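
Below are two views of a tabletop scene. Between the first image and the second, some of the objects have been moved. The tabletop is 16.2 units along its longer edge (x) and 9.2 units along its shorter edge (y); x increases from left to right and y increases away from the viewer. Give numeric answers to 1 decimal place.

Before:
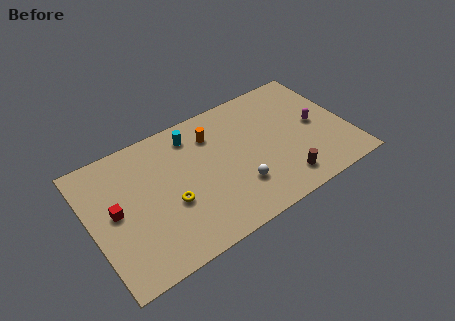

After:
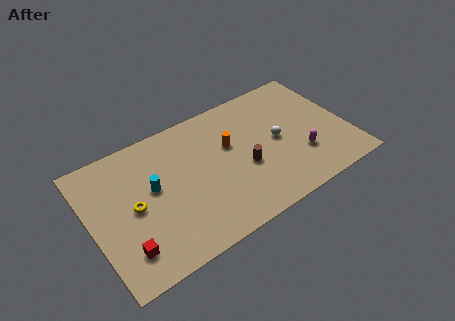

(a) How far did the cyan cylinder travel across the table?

3.8

The cyan cylinder moved from about (6.8, 7.6) to (3.9, 5.2), a distance of √(2.9² + 2.4²) ≈ 3.8.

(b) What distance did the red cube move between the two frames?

2.8

From (1.5, 4.8) to (1.7, 2.0), the red cube covered √(0.2² + 2.8²) ≈ 2.8 units.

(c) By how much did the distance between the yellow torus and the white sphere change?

+5.0

Before: roughly 4.2 units apart; after: 9.2. That's 5.0 units further apart.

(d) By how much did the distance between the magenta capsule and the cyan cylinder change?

+1.3

They were about 8.1 units apart before and 9.4 after — 1.3 units further apart.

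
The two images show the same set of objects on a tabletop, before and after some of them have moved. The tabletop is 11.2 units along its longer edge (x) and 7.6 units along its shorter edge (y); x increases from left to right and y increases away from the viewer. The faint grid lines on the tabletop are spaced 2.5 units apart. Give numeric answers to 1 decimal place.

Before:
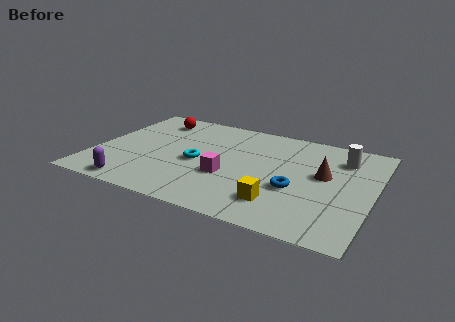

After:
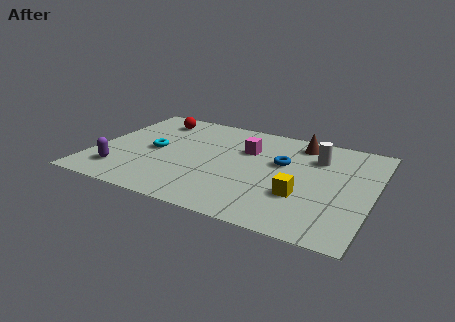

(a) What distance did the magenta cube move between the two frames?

2.4

From (5.5, 2.8) to (6.0, 5.1), the magenta cube covered √(0.5² + 2.3²) ≈ 2.4 units.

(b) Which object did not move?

the red sphere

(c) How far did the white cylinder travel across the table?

1.0

The white cylinder moved from about (9.8, 5.8) to (8.8, 5.5), a distance of √(1.0² + 0.3²) ≈ 1.0.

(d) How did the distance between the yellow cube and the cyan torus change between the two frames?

+2.3

The distance was about 3.9 in the first image and 6.2 in the second, so they moved 2.3 units further apart.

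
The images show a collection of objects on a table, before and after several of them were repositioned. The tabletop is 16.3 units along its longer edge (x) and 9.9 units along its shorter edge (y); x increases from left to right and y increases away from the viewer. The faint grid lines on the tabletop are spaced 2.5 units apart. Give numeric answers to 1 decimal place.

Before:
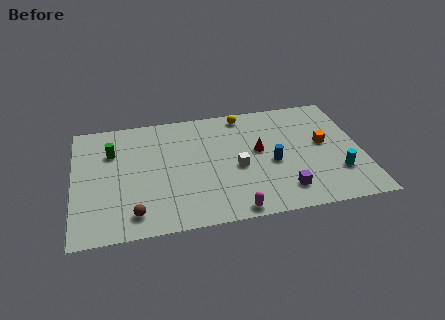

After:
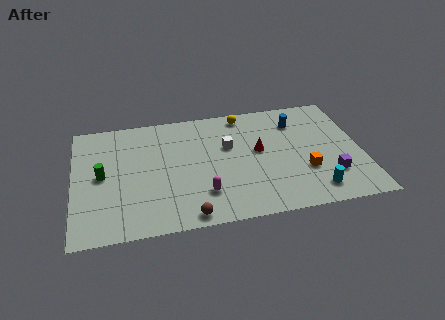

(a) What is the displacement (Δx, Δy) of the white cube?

(-0.4, 1.9)

From the two frames, the white cube sits at roughly (9.2, 4.3) before and (8.8, 6.2) after.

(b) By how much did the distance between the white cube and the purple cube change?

+3.1

Before: roughly 3.5 units apart; after: 6.6. That's 3.1 units further apart.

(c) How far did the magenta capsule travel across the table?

2.3

The magenta capsule was near (8.8, 0.8) before and (7.2, 2.5) after, so it travelled √(1.6² + 1.7²) ≈ 2.3 units.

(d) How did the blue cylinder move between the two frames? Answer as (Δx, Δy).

(1.6, 3.3)

The blue cylinder started near (11.2, 4.3) and ended near (12.8, 7.6).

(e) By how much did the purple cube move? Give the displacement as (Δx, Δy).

(2.7, 0.8)

From the two frames, the purple cube sits at roughly (11.7, 1.9) before and (14.4, 2.7) after.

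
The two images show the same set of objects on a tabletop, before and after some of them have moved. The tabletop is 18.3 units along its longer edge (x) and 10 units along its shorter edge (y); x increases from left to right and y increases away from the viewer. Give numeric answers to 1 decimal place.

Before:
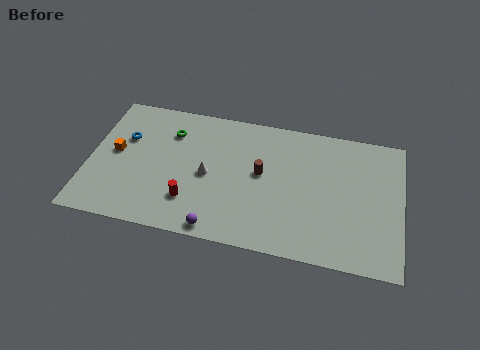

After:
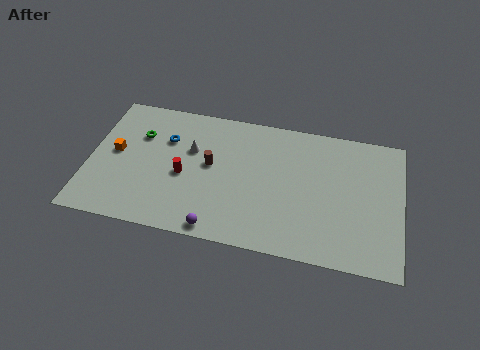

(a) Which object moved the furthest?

the brown cylinder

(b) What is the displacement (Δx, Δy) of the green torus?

(-1.8, -0.6)

The green torus was at about (4.6, 7.5) and moved to about (2.8, 6.9).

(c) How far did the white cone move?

2.0

The white cone moved from about (7.0, 4.7) to (5.9, 6.4), a distance of √(1.1² + 1.7²) ≈ 2.0.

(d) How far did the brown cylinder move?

3.0

The brown cylinder was near (10.1, 5.5) before and (7.1, 5.5) after, so it travelled √(3.0² + 0.0²) ≈ 3.0 units.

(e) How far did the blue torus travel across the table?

2.4

The blue torus moved from about (2.0, 6.5) to (4.4, 6.9), a distance of √(2.4² + 0.4²) ≈ 2.4.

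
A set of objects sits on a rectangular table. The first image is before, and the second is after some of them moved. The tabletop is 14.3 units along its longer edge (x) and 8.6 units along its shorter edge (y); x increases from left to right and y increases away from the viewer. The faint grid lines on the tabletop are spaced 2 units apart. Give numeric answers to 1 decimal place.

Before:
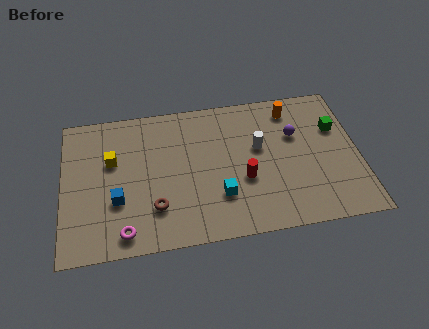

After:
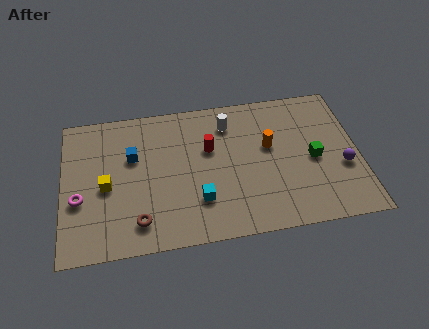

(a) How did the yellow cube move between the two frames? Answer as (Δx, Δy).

(-0.3, -1.5)

From the two frames, the yellow cube sits at roughly (2.4, 5.4) before and (2.1, 3.9) after.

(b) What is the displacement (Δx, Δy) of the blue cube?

(0.8, 2.5)

The blue cube started near (2.6, 3.0) and ended near (3.4, 5.5).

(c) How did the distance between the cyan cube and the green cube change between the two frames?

-0.8

They were about 6.6 units apart before and 5.8 after — 0.8 units closer together.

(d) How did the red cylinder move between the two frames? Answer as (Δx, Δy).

(-1.6, 2.1)

The red cylinder started near (8.7, 3.3) and ended near (7.1, 5.4).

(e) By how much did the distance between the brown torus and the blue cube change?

+2.0

They were about 1.9 units apart before and 3.9 after — 2.0 units further apart.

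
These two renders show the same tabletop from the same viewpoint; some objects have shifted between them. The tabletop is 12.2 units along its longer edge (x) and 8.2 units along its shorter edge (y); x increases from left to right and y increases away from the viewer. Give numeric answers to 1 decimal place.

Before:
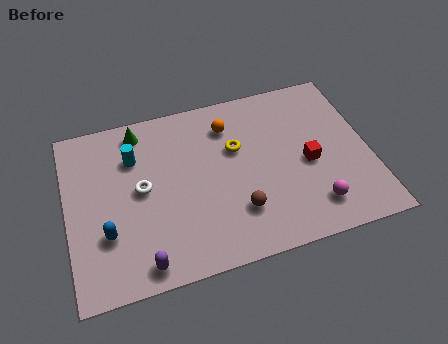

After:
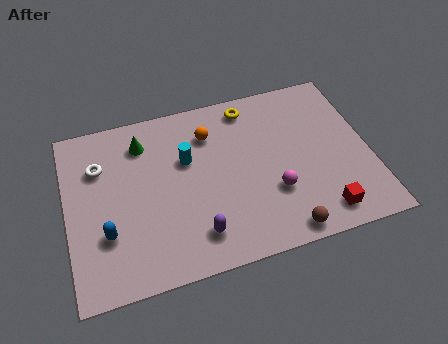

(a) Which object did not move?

the blue capsule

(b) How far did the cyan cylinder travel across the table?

2.2

From (2.8, 5.9) to (4.9, 5.2), the cyan cylinder covered √(2.1² + 0.7²) ≈ 2.2 units.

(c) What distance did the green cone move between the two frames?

0.6

The green cone was near (3.1, 7.1) before and (3.2, 6.5) after, so it travelled √(0.1² + 0.6²) ≈ 0.6 units.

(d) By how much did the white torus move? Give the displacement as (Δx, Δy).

(-1.6, 1.5)

The white torus was at about (3.0, 4.3) and moved to about (1.4, 5.8).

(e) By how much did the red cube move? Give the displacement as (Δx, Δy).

(0.3, -2.5)

The red cube was at about (9.7, 3.7) and moved to about (10.0, 1.2).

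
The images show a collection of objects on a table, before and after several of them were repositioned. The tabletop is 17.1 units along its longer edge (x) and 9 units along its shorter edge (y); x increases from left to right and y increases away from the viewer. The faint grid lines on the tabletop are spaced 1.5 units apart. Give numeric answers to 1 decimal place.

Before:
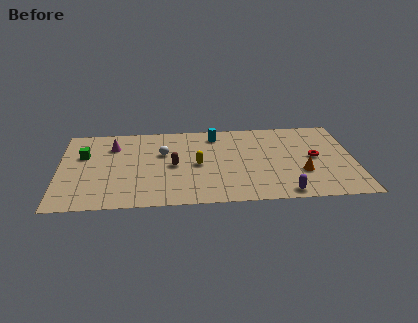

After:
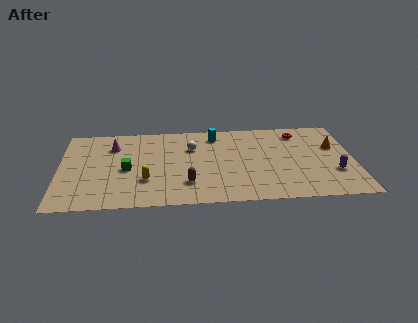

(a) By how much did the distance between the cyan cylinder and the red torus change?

-1.5

Before: roughly 6.4 units apart; after: 4.9. That's 1.5 units closer together.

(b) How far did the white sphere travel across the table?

1.8

The white sphere moved from about (6.0, 5.7) to (7.7, 6.2), a distance of √(1.7² + 0.5²) ≈ 1.8.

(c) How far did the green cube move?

3.0

The green cube moved from about (1.4, 5.8) to (3.9, 4.1), a distance of √(2.5² + 1.7²) ≈ 3.0.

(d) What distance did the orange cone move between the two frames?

3.4

From (14.0, 3.0) to (16.0, 5.7), the orange cone covered √(2.0² + 2.7²) ≈ 3.4 units.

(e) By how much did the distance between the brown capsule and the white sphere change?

+2.4

The distance was about 1.5 in the first image and 3.9 in the second, so they moved 2.4 units further apart.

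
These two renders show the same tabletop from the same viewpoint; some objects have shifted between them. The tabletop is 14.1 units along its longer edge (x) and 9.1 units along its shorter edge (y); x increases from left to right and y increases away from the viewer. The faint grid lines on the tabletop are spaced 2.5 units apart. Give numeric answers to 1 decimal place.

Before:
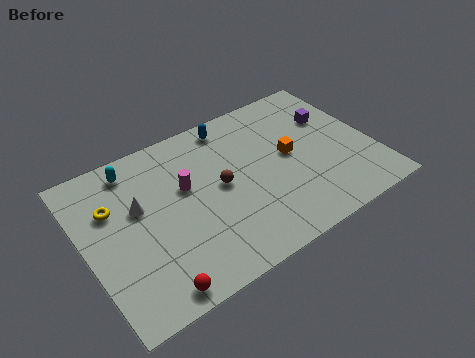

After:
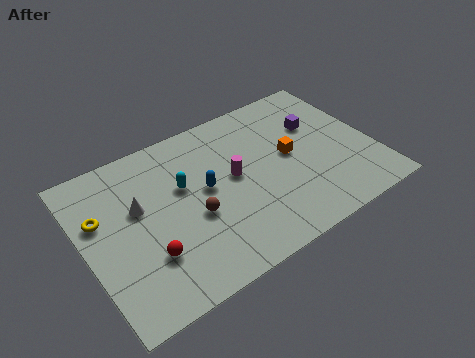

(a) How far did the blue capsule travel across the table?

3.6

The blue capsule moved from about (7.7, 8.0) to (5.9, 4.9), a distance of √(1.8² + 3.1²) ≈ 3.6.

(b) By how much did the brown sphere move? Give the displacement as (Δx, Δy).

(-1.5, -1.0)

From the two frames, the brown sphere sits at roughly (6.6, 4.7) before and (5.1, 3.7) after.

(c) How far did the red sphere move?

1.8

The red sphere moved from about (2.6, 0.9) to (2.7, 2.7), a distance of √(0.1² + 1.8²) ≈ 1.8.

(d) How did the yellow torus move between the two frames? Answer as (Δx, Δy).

(-0.6, -0.3)

From the two frames, the yellow torus sits at roughly (1.5, 6.1) before and (0.9, 5.8) after.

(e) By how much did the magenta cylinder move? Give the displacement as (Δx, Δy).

(2.3, -0.6)

From the two frames, the magenta cylinder sits at roughly (5.0, 5.5) before and (7.3, 4.9) after.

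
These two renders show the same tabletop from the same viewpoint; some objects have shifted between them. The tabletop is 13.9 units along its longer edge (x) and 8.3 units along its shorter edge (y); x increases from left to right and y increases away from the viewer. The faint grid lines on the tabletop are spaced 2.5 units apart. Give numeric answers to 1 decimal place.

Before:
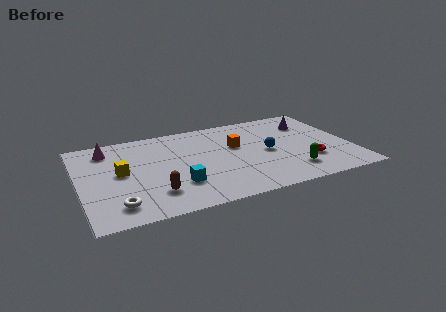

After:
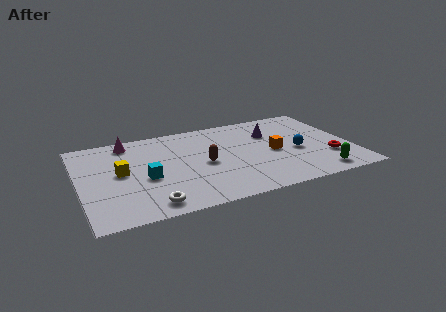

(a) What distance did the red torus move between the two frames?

1.0

From (11.6, 2.5) to (12.6, 2.5), the red torus covered √(1.0² + 0.0²) ≈ 1.0 units.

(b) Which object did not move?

the yellow cube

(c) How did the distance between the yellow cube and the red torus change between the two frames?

+1.0

The distance was about 9.7 in the first image and 10.7 in the second, so they moved 1.0 units further apart.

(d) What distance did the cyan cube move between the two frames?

1.9

The cyan cube was near (4.8, 2.4) before and (3.3, 3.5) after, so it travelled √(1.5² + 1.1²) ≈ 1.9 units.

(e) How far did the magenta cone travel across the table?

1.2

From (1.6, 6.8) to (2.7, 7.2), the magenta cone covered √(1.1² + 0.4²) ≈ 1.2 units.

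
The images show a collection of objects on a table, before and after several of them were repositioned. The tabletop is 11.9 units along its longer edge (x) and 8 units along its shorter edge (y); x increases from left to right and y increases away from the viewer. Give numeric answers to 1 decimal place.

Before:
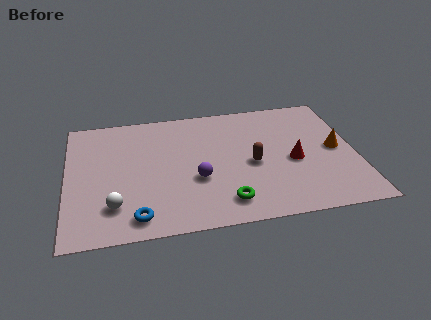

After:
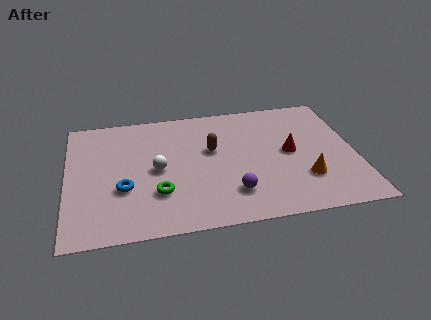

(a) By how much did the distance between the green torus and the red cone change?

+2.2

They were about 3.6 units apart before and 5.8 after — 2.2 units further apart.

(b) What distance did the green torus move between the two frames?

2.9

From (6.4, 1.4) to (3.7, 2.4), the green torus covered √(2.7² + 1.0²) ≈ 2.9 units.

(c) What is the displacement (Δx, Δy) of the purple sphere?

(1.4, -1.1)

The purple sphere was at about (5.3, 3.0) and moved to about (6.7, 1.9).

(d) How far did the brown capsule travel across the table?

2.0

The brown capsule was near (7.6, 3.6) before and (6.0, 4.8) after, so it travelled √(1.6² + 1.2²) ≈ 2.0 units.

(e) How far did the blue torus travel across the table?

1.9

The blue torus was near (2.8, 1.1) before and (2.3, 2.9) after, so it travelled √(0.5² + 1.8²) ≈ 1.9 units.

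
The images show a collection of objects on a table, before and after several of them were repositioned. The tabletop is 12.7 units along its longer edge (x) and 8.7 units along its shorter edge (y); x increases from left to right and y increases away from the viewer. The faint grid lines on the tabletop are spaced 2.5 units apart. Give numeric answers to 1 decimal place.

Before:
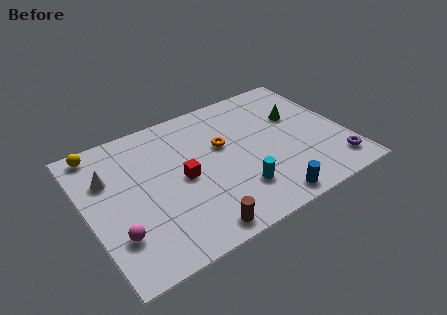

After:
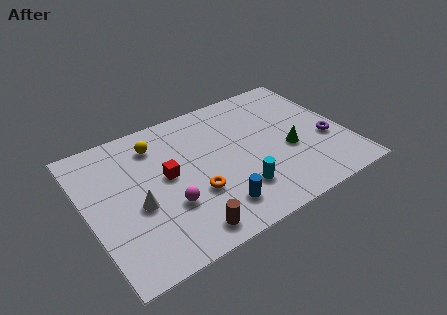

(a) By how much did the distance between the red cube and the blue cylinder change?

-1.3

Before: roughly 4.9 units apart; after: 3.6. That's 1.3 units closer together.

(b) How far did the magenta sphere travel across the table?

2.6

The magenta sphere moved from about (1.1, 2.4) to (3.7, 2.9), a distance of √(2.6² + 0.5²) ≈ 2.6.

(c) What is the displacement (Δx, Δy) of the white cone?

(1.1, -2.3)

The white cone was at about (1.2, 5.9) and moved to about (2.3, 3.6).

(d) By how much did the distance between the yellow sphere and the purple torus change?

-3.7

They were about 12.5 units apart before and 8.8 after — 3.7 units closer together.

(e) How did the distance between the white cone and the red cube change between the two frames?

-1.9

The distance was about 3.8 in the first image and 1.9 in the second, so they moved 1.9 units closer together.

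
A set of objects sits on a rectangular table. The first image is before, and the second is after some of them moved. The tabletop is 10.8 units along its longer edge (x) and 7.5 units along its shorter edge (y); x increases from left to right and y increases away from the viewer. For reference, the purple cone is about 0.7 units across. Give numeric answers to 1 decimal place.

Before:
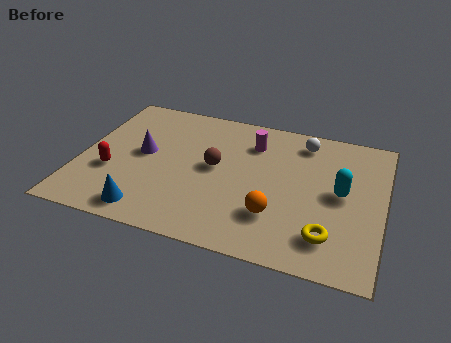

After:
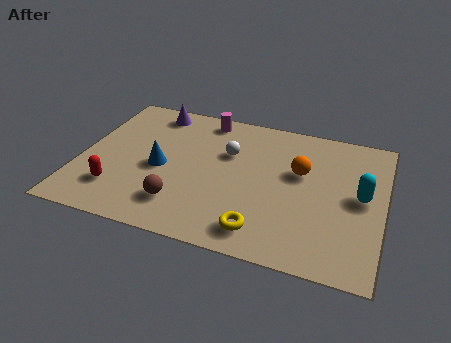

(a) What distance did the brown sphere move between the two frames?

2.5

From (4.8, 4.0) to (3.8, 1.7), the brown sphere covered √(1.0² + 2.3²) ≈ 2.5 units.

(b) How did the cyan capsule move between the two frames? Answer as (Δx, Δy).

(0.7, 0.0)

The cyan capsule started near (9.3, 3.9) and ended near (10.0, 3.9).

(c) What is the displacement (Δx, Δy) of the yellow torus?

(-2.3, -0.4)

From the two frames, the yellow torus sits at roughly (9.0, 1.6) before and (6.7, 1.2) after.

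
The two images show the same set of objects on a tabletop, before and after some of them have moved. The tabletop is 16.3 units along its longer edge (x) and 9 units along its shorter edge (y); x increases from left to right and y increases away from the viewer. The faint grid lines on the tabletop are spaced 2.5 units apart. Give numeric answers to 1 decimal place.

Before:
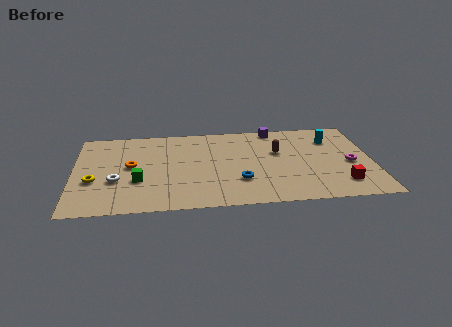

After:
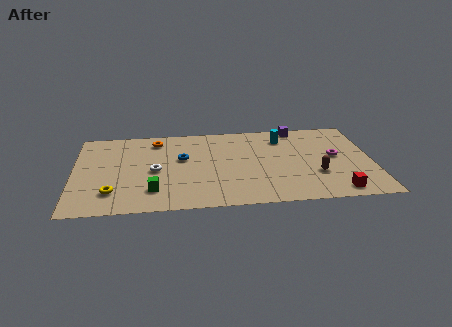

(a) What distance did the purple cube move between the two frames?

1.3

The purple cube was near (11.1, 8.2) before and (12.4, 8.2) after, so it travelled √(1.3² + 0.0²) ≈ 1.3 units.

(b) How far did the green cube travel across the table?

1.4

From (3.5, 3.2) to (4.3, 2.1), the green cube covered √(0.8² + 1.1²) ≈ 1.4 units.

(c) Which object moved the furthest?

the blue torus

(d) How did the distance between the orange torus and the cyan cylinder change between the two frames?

-4.3

The distance was about 11.3 in the first image and 7.0 in the second, so they moved 4.3 units closer together.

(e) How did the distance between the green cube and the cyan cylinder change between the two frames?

-2.5

The distance was about 11.3 in the first image and 8.8 in the second, so they moved 2.5 units closer together.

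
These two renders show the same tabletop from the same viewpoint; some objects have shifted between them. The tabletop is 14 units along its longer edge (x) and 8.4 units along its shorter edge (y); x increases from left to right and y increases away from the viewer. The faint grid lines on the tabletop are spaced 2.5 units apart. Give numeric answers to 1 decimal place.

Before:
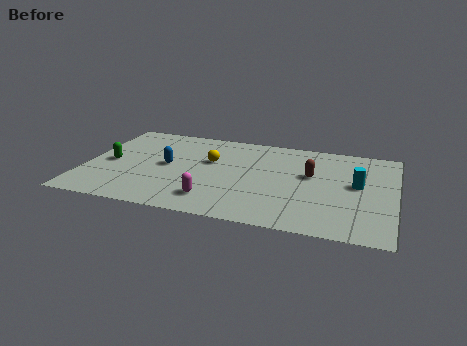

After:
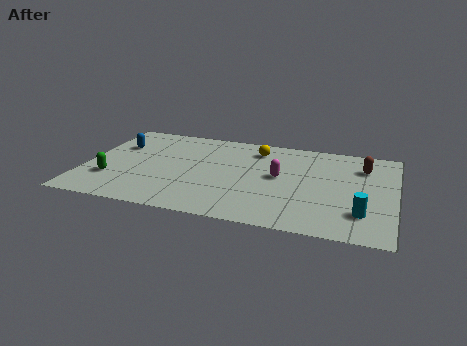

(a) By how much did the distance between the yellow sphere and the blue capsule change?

+4.3

The distance was about 2.1 in the first image and 6.4 in the second, so they moved 4.3 units further apart.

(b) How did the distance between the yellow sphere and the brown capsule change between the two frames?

+0.3

The distance was about 4.6 in the first image and 4.9 in the second, so they moved 0.3 units further apart.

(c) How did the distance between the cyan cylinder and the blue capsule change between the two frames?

+3.3

They were about 8.6 units apart before and 11.9 after — 3.3 units further apart.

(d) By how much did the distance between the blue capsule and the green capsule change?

+0.6

The distance was about 2.6 in the first image and 3.2 in the second, so they moved 0.6 units further apart.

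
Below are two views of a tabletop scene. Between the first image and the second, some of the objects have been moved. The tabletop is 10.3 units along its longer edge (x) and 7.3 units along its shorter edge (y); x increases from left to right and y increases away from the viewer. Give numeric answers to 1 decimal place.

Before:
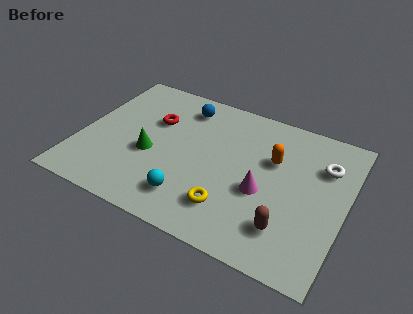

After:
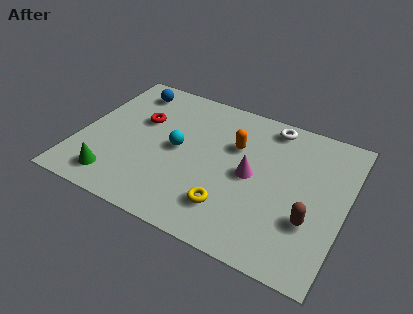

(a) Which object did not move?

the yellow torus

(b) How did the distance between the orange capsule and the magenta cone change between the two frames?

-0.3

They were about 1.7 units apart before and 1.4 after — 0.3 units closer together.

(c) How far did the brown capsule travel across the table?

1.1

From (8.3, 1.7) to (9.1, 2.4), the brown capsule covered √(0.8² + 0.7²) ≈ 1.1 units.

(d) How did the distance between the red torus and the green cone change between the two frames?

+1.6

The distance was about 1.8 in the first image and 3.4 in the second, so they moved 1.6 units further apart.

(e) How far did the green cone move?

2.1

The green cone moved from about (2.8, 3.0) to (1.7, 1.2), a distance of √(1.1² + 1.8²) ≈ 2.1.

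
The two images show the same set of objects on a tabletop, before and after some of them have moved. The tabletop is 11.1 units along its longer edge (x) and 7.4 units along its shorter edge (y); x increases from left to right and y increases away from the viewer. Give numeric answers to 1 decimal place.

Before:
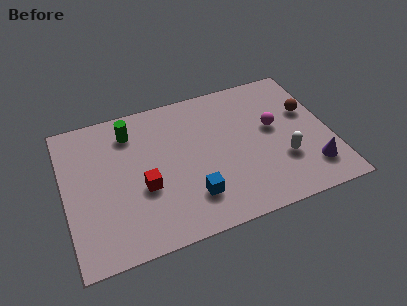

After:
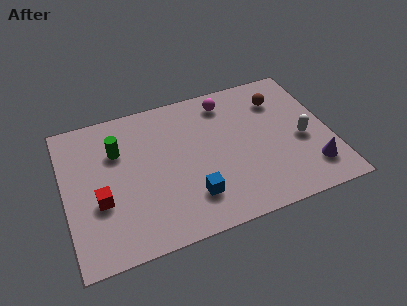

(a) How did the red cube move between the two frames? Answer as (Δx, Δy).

(-1.8, -0.1)

The red cube started near (3.2, 2.9) and ended near (1.4, 2.8).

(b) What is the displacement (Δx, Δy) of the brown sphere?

(-1.1, 1.0)

From the two frames, the brown sphere sits at roughly (10.3, 4.6) before and (9.2, 5.6) after.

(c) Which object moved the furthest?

the magenta sphere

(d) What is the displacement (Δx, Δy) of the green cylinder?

(-0.6, -0.8)

The green cylinder was at about (2.9, 5.9) and moved to about (2.3, 5.1).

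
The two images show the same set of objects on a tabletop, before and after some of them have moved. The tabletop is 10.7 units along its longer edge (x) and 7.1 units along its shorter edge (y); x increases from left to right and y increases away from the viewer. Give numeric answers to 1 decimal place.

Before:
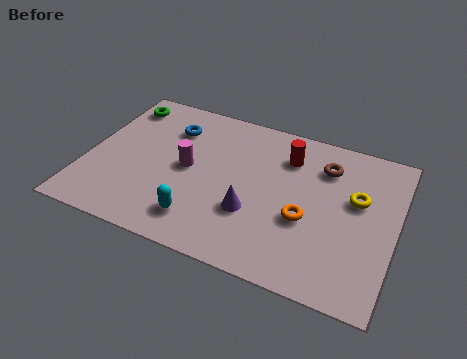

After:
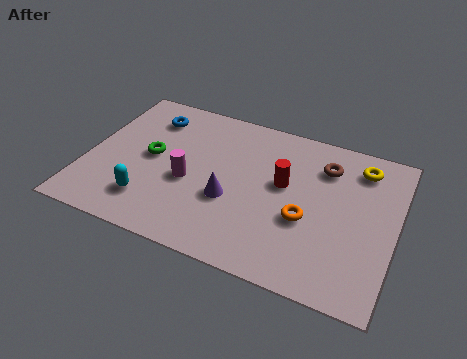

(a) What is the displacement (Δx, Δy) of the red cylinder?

(0.0, -1.3)

The red cylinder was at about (6.8, 5.4) and moved to about (6.8, 4.1).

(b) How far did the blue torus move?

0.9

From (2.7, 5.3) to (1.9, 5.6), the blue torus covered √(0.8² + 0.3²) ≈ 0.9 units.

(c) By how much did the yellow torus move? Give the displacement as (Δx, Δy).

(0.0, 1.5)

From the two frames, the yellow torus sits at roughly (9.3, 4.3) before and (9.3, 5.8) after.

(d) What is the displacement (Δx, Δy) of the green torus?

(1.4, -2.2)

The green torus was at about (0.8, 5.9) and moved to about (2.2, 3.7).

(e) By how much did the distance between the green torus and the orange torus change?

-2.0

They were about 7.6 units apart before and 5.6 after — 2.0 units closer together.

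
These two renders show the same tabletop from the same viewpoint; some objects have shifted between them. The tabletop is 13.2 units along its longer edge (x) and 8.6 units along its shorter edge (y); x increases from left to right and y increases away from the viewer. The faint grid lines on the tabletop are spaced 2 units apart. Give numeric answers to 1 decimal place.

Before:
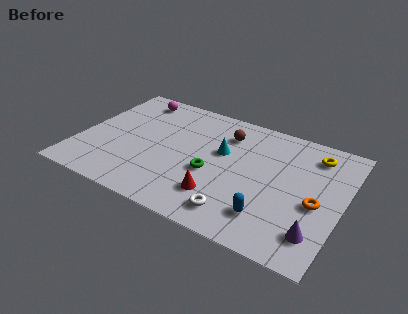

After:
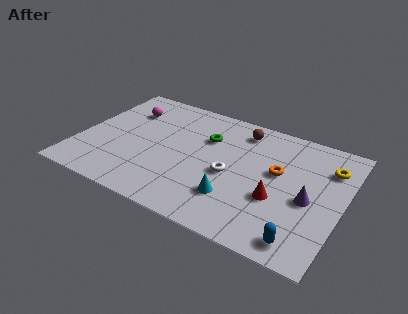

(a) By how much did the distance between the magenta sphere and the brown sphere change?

+0.9

They were about 5.0 units apart before and 5.9 after — 0.9 units further apart.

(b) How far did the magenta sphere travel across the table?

1.1

From (2.2, 7.4) to (2.0, 6.3), the magenta sphere covered √(0.2² + 1.1²) ≈ 1.1 units.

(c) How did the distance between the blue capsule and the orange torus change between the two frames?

+1.5

Before: roughly 2.8 units apart; after: 4.3. That's 1.5 units further apart.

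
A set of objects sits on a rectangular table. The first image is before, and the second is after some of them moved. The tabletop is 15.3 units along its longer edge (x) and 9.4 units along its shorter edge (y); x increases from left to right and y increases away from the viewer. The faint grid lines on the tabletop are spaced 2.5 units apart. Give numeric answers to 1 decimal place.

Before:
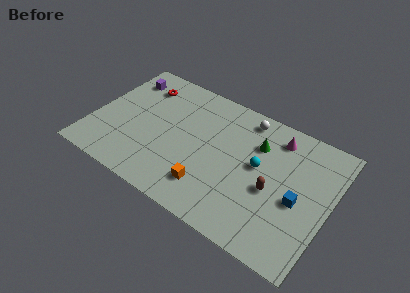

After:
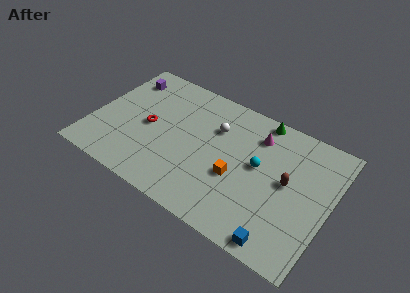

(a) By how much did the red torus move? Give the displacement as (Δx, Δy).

(1.0, -2.9)

The red torus started near (2.6, 7.4) and ended near (3.6, 4.5).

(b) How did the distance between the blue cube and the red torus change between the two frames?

-1.4

The distance was about 11.3 in the first image and 9.9 in the second, so they moved 1.4 units closer together.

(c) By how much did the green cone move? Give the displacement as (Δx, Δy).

(-0.1, 1.9)

From the two frames, the green cone sits at roughly (10.4, 6.7) before and (10.3, 8.6) after.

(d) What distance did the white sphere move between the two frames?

2.4

The white sphere moved from about (9.4, 8.2) to (7.7, 6.5), a distance of √(1.7² + 1.7²) ≈ 2.4.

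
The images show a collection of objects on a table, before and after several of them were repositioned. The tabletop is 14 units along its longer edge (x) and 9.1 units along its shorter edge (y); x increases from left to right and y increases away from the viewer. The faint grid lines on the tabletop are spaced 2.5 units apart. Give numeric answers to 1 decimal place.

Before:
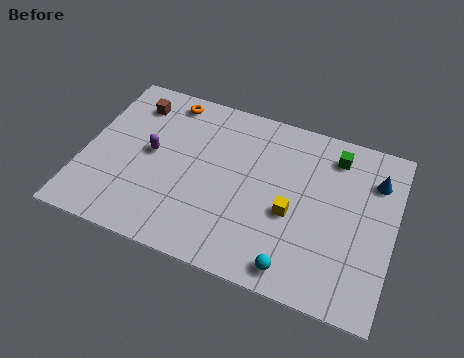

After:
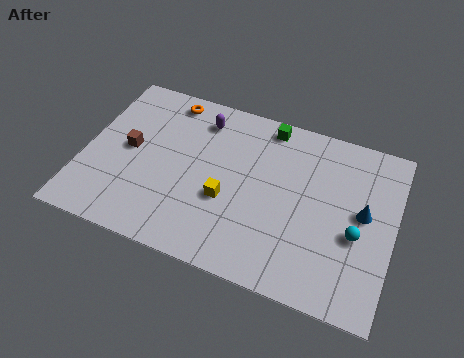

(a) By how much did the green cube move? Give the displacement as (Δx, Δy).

(-3.1, 0.6)

The green cube was at about (11.1, 7.5) and moved to about (8.0, 8.1).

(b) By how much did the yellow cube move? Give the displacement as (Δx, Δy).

(-2.9, -0.3)

The yellow cube started near (9.5, 3.8) and ended near (6.6, 3.5).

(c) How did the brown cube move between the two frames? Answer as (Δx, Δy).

(0.1, -2.6)

The brown cube was at about (1.9, 7.3) and moved to about (2.0, 4.7).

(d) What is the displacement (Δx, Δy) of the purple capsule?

(2.0, 2.6)

The purple capsule started near (3.0, 4.8) and ended near (5.0, 7.4).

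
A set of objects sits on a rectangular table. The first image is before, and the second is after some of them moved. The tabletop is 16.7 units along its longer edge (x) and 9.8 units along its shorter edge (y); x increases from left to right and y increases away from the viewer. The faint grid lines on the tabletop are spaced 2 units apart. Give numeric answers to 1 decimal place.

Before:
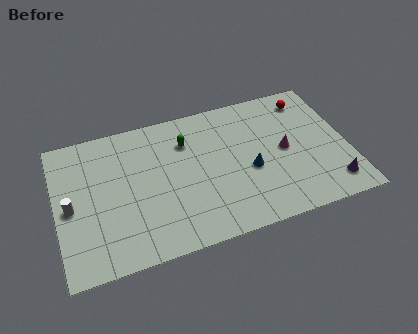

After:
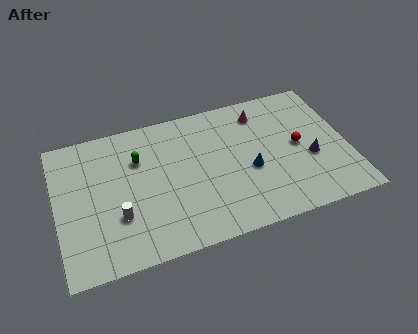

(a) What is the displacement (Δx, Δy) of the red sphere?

(-0.9, -3.2)

The red sphere started near (14.8, 8.2) and ended near (13.9, 5.0).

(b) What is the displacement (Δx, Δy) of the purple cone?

(-1.0, 2.2)

The purple cone was at about (15.5, 1.7) and moved to about (14.5, 3.9).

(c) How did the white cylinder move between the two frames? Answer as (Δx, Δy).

(2.6, -1.4)

The white cylinder was at about (0.8, 4.6) and moved to about (3.4, 3.2).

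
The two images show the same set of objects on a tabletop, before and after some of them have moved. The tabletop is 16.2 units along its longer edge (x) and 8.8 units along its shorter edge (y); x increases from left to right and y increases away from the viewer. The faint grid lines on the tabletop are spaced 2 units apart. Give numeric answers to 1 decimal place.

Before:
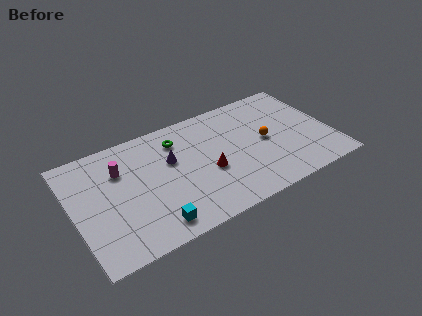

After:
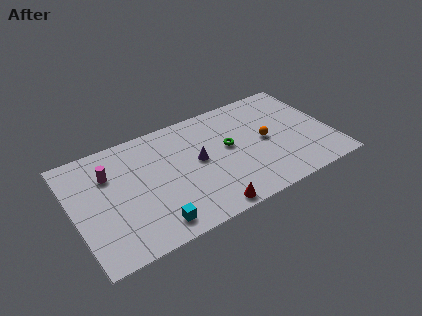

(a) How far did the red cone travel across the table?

2.8

The red cone moved from about (8.3, 3.6) to (7.8, 0.8), a distance of √(0.5² + 2.8²) ≈ 2.8.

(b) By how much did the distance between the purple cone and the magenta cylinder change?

+2.4

Before: roughly 3.2 units apart; after: 5.6. That's 2.4 units further apart.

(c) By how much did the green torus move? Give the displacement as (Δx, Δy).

(3.0, -2.0)

The green torus was at about (6.8, 6.9) and moved to about (9.8, 4.9).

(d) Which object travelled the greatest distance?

the green torus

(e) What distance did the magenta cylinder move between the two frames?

0.7

The magenta cylinder was near (3.1, 6.2) before and (2.4, 6.2) after, so it travelled √(0.7² + 0.0²) ≈ 0.7 units.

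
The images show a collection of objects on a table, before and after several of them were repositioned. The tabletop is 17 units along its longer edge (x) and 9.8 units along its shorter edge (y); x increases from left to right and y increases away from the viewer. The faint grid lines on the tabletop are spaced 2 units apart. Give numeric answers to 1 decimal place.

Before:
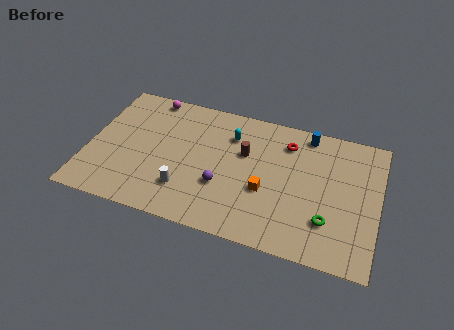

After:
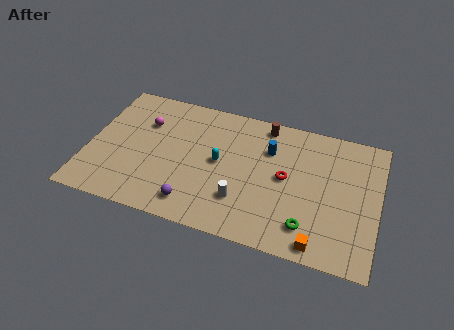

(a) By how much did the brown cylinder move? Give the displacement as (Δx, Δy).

(1.0, 2.5)

From the two frames, the brown cylinder sits at roughly (9.1, 6.2) before and (10.1, 8.7) after.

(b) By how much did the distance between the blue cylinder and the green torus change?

-0.7

Before: roughly 6.2 units apart; after: 5.5. That's 0.7 units closer together.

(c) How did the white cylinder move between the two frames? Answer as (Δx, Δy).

(3.3, 0.2)

From the two frames, the white cylinder sits at roughly (5.9, 2.5) before and (9.2, 2.7) after.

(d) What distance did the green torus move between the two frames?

1.3

The green torus was near (14.2, 2.7) before and (13.1, 2.0) after, so it travelled √(1.1² + 0.7²) ≈ 1.3 units.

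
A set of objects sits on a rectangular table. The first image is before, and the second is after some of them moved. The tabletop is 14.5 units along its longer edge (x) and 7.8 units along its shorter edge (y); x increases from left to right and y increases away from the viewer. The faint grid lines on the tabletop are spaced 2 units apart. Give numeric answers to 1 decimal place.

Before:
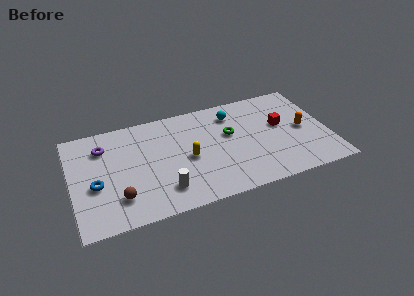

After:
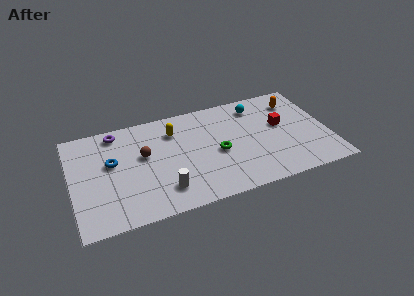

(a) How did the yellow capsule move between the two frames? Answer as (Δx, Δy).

(-0.6, 2.3)

The yellow capsule was at about (6.5, 3.6) and moved to about (5.9, 5.9).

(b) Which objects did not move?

the red cube and the white cylinder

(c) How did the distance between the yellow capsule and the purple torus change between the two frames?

-1.8

Before: roughly 5.1 units apart; after: 3.3. That's 1.8 units closer together.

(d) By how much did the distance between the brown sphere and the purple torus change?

-1.4

The distance was about 4.0 in the first image and 2.6 in the second, so they moved 1.4 units closer together.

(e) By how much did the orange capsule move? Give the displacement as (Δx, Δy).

(-0.2, 2.3)

From the two frames, the orange capsule sits at roughly (13.1, 3.8) before and (12.9, 6.1) after.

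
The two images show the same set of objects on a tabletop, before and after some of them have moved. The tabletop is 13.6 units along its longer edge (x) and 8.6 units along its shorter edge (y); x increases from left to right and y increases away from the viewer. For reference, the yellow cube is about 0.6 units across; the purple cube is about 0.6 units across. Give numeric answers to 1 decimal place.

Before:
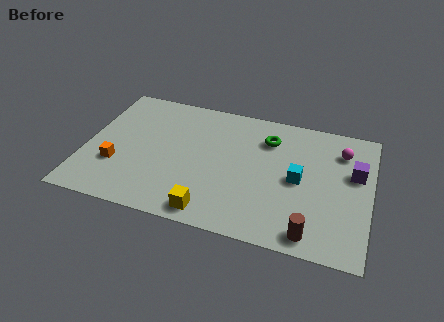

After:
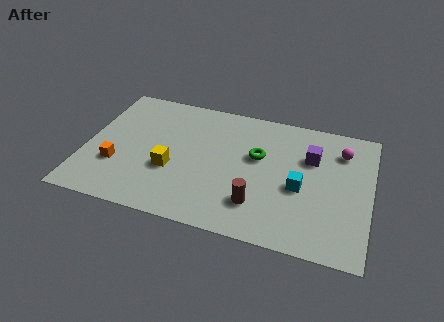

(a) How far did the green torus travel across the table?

1.4

The green torus moved from about (8.6, 6.5) to (8.2, 5.2), a distance of √(0.4² + 1.3²) ≈ 1.4.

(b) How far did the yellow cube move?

3.0

The yellow cube was near (6.3, 1.0) before and (4.2, 3.2) after, so it travelled √(2.1² + 2.2²) ≈ 3.0 units.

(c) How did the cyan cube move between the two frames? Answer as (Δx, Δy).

(0.1, -0.5)

The cyan cube started near (10.2, 4.2) and ended near (10.3, 3.7).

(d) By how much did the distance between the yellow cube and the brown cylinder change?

-0.4

Before: roughly 4.7 units apart; after: 4.3. That's 0.4 units closer together.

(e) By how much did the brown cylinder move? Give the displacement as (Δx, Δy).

(-2.6, 1.1)

From the two frames, the brown cylinder sits at roughly (11.0, 1.0) before and (8.4, 2.1) after.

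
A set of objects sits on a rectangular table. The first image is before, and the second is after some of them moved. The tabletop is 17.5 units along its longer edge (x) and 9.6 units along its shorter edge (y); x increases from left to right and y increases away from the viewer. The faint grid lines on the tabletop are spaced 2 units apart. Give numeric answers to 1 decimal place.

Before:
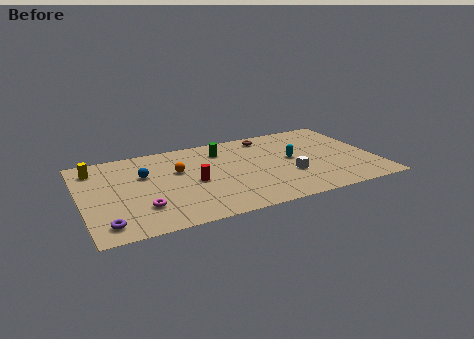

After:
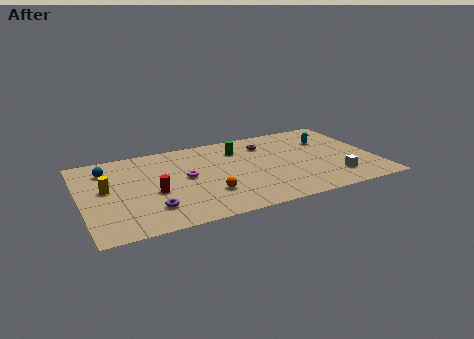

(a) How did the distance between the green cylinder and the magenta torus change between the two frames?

-3.1

Before: roughly 7.1 units apart; after: 4.0. That's 3.1 units closer together.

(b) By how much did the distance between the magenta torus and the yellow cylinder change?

-1.0

The distance was about 5.7 in the first image and 4.7 in the second, so they moved 1.0 units closer together.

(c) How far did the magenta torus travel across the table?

3.8

The magenta torus moved from about (3.4, 2.6) to (6.2, 5.1), a distance of √(2.8² + 2.5²) ≈ 3.8.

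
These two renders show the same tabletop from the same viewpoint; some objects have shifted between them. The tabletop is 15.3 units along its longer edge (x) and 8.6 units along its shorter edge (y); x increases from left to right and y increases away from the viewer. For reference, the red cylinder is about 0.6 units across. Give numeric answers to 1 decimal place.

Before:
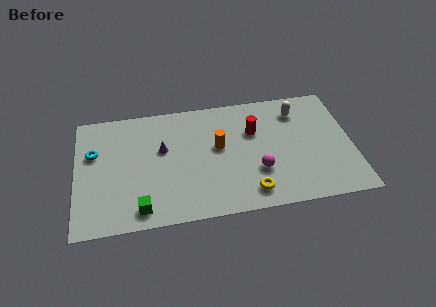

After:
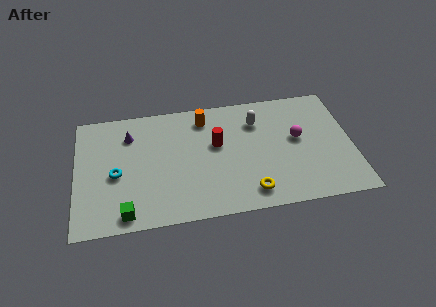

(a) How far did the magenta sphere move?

3.0

The magenta sphere moved from about (10.0, 2.8) to (12.3, 4.8), a distance of √(2.3² + 2.0²) ≈ 3.0.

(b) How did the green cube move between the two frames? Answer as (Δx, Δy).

(-0.8, -0.2)

The green cube was at about (3.5, 1.2) and moved to about (2.7, 1.0).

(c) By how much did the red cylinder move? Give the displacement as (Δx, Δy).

(-2.1, -0.6)

From the two frames, the red cylinder sits at roughly (9.9, 5.7) before and (7.8, 5.1) after.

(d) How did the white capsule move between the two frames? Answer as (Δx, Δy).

(-2.3, -0.4)

From the two frames, the white capsule sits at roughly (12.4, 6.8) before and (10.1, 6.4) after.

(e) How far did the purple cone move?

2.2

From (4.8, 5.2) to (3.0, 6.5), the purple cone covered √(1.8² + 1.3²) ≈ 2.2 units.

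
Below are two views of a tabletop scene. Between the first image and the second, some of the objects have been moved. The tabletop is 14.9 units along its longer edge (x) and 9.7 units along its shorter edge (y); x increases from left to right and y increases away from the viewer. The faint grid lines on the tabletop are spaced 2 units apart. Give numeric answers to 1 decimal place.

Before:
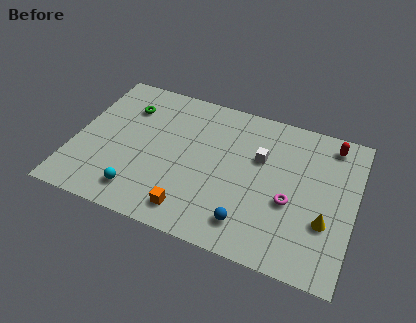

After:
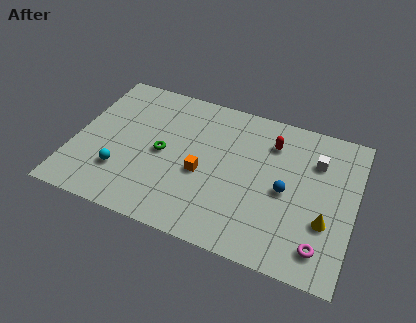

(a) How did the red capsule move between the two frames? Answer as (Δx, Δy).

(-3.1, -1.0)

The red capsule was at about (13.4, 8.4) and moved to about (10.3, 7.4).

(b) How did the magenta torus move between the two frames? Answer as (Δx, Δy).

(1.8, -2.2)

The magenta torus was at about (11.6, 3.9) and moved to about (13.4, 1.7).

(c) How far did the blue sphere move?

3.2

From (9.6, 1.8) to (11.3, 4.5), the blue sphere covered √(1.7² + 2.7²) ≈ 3.2 units.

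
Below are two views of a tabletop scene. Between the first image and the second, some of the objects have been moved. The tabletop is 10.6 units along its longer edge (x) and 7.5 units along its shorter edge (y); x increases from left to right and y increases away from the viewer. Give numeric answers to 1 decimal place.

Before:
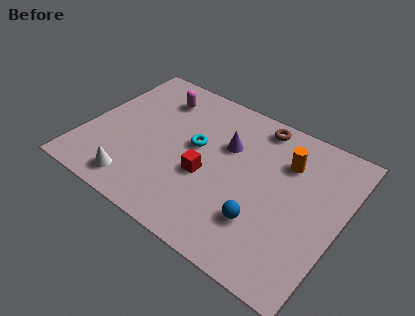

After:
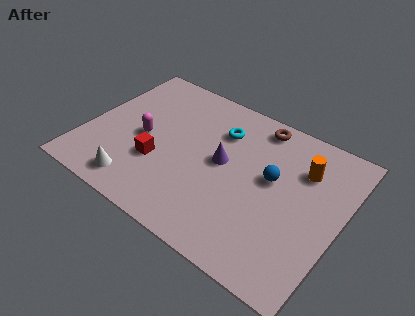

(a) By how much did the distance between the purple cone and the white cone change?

-0.7

They were about 4.9 units apart before and 4.2 after — 0.7 units closer together.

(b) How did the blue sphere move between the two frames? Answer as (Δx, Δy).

(0.0, 2.2)

The blue sphere started near (7.7, 2.1) and ended near (7.7, 4.3).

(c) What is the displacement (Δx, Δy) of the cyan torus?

(0.8, 1.3)

From the two frames, the cyan torus sits at roughly (4.5, 4.2) before and (5.3, 5.5) after.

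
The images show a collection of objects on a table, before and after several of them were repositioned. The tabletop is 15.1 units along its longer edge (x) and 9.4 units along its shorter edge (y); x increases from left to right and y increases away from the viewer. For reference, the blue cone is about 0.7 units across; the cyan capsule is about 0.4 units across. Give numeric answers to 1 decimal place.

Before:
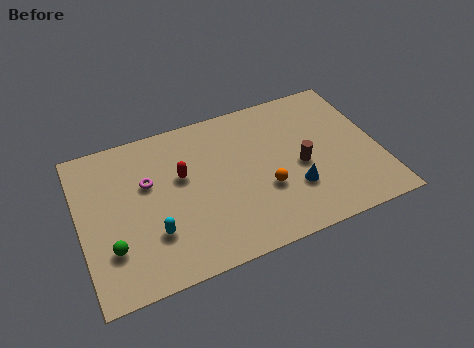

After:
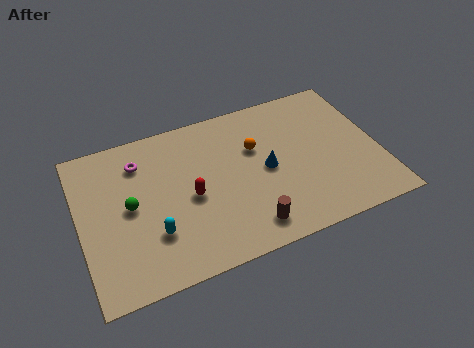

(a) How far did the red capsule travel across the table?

1.4

The red capsule was near (5.2, 5.7) before and (5.5, 4.3) after, so it travelled √(0.3² + 1.4²) ≈ 1.4 units.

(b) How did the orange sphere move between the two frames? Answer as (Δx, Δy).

(-0.2, 2.7)

From the two frames, the orange sphere sits at roughly (9.2, 3.4) before and (9.0, 6.1) after.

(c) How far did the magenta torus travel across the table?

1.4

The magenta torus moved from about (3.5, 5.9) to (3.2, 7.3), a distance of √(0.3² + 1.4²) ≈ 1.4.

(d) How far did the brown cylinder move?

4.0

From (11.1, 4.2) to (8.1, 1.5), the brown cylinder covered √(3.0² + 2.7²) ≈ 4.0 units.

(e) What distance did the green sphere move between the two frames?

2.4

From (1.4, 2.7) to (2.5, 4.8), the green sphere covered √(1.1² + 2.1²) ≈ 2.4 units.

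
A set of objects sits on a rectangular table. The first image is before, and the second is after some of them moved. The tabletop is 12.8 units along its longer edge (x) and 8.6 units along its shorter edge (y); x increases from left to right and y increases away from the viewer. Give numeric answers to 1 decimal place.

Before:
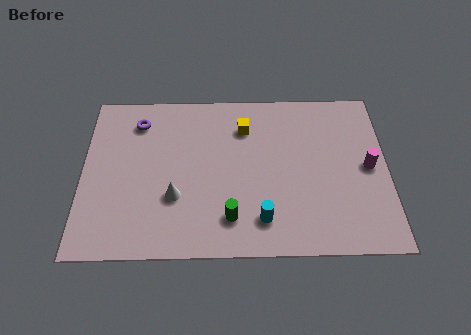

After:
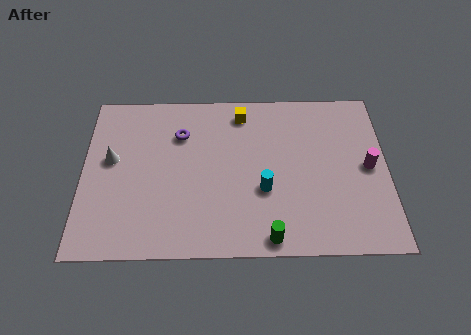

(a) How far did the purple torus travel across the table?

1.9

The purple torus moved from about (2.3, 6.9) to (4.1, 6.2), a distance of √(1.8² + 0.7²) ≈ 1.9.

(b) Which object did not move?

the magenta cylinder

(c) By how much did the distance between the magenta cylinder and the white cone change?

+2.6

The distance was about 8.2 in the first image and 10.8 in the second, so they moved 2.6 units further apart.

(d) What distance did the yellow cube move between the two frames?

0.8

The yellow cube moved from about (6.8, 6.5) to (6.7, 7.3), a distance of √(0.1² + 0.8²) ≈ 0.8.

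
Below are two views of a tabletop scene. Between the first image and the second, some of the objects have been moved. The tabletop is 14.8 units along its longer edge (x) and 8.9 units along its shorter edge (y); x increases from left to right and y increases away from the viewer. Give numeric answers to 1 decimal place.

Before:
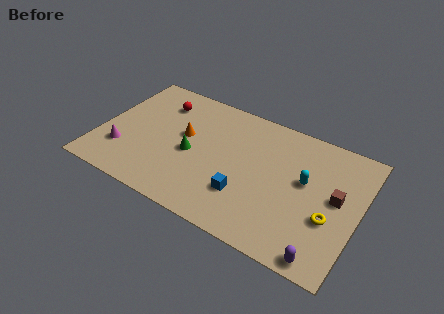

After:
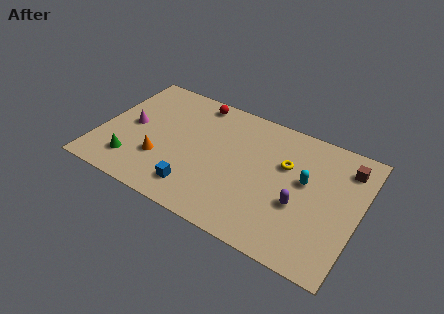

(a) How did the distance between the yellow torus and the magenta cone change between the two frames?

-2.9

The distance was about 11.8 in the first image and 8.9 in the second, so they moved 2.9 units closer together.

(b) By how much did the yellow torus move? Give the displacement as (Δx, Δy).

(-2.8, 2.4)

The yellow torus was at about (13.3, 3.3) and moved to about (10.5, 5.7).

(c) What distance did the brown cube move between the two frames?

2.3

The brown cube was near (13.5, 4.8) before and (13.8, 7.1) after, so it travelled √(0.3² + 2.3²) ≈ 2.3 units.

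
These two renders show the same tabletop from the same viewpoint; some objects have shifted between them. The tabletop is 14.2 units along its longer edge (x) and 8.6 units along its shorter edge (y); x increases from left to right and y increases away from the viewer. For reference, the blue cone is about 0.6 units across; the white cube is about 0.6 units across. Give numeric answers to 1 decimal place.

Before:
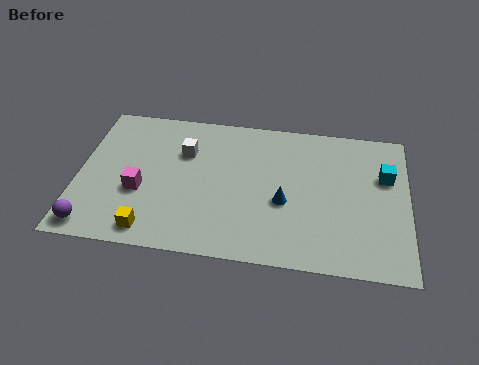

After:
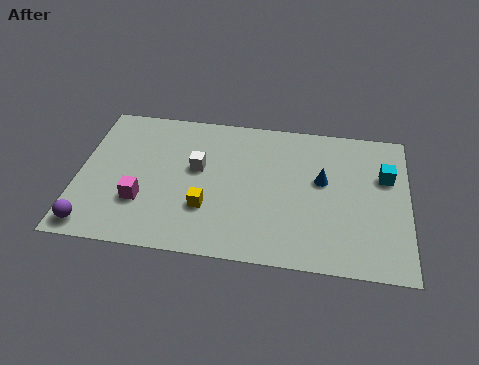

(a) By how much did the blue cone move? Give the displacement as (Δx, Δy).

(1.6, 1.5)

The blue cone started near (8.9, 3.5) and ended near (10.5, 5.0).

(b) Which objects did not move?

the purple sphere and the cyan cube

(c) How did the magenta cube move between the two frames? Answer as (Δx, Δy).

(0.1, -0.6)

The magenta cube started near (2.7, 3.3) and ended near (2.8, 2.7).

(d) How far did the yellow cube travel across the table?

2.8

The yellow cube was near (3.3, 1.1) before and (5.6, 2.7) after, so it travelled √(2.3² + 1.6²) ≈ 2.8 units.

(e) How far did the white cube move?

1.1

The white cube moved from about (4.5, 5.9) to (5.1, 5.0), a distance of √(0.6² + 0.9²) ≈ 1.1.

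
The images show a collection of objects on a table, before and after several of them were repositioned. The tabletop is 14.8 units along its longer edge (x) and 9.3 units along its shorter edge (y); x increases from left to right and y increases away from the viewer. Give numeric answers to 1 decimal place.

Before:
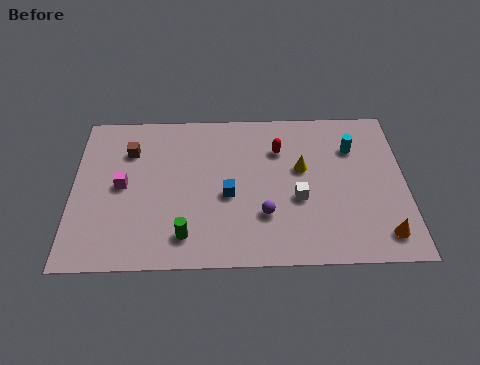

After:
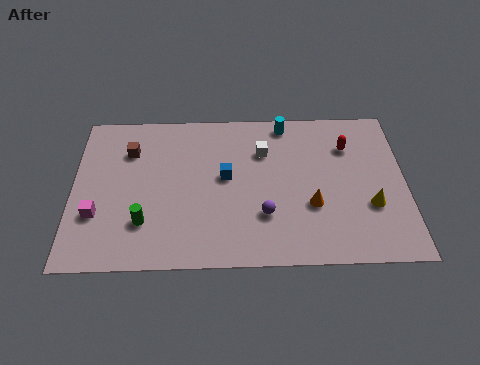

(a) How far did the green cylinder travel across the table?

2.0

The green cylinder moved from about (5.0, 1.7) to (3.2, 2.5), a distance of √(1.8² + 0.8²) ≈ 2.0.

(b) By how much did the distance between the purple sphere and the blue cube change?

+0.9

Before: roughly 2.0 units apart; after: 2.9. That's 0.9 units further apart.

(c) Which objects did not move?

the purple sphere and the brown cube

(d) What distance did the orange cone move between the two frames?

3.6

The orange cone moved from about (13.7, 1.5) to (10.6, 3.3), a distance of √(3.1² + 1.8²) ≈ 3.6.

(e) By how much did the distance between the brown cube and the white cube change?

-2.1

They were about 8.1 units apart before and 6.0 after — 2.1 units closer together.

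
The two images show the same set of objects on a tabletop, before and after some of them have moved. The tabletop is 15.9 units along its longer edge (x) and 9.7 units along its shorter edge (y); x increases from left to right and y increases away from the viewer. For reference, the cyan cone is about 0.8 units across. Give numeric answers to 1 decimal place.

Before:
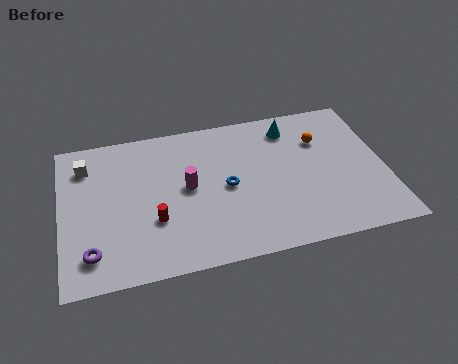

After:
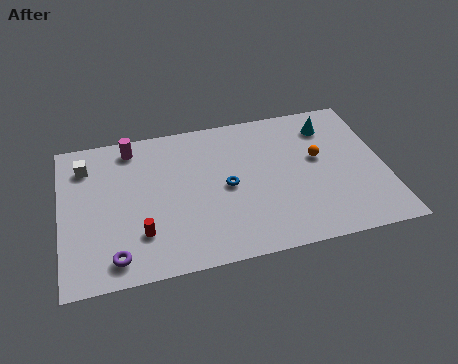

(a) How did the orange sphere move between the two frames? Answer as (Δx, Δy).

(-0.2, -1.2)

The orange sphere was at about (12.9, 6.8) and moved to about (12.7, 5.6).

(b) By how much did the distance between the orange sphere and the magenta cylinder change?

+2.6

The distance was about 6.9 in the first image and 9.5 in the second, so they moved 2.6 units further apart.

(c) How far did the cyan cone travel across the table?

1.9

From (11.5, 8.0) to (13.4, 7.7), the cyan cone covered √(1.9² + 0.3²) ≈ 1.9 units.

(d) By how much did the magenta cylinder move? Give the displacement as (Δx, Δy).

(-2.6, 3.3)

The magenta cylinder started near (6.2, 5.1) and ended near (3.6, 8.4).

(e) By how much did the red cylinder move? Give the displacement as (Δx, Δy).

(-0.7, -0.7)

From the two frames, the red cylinder sits at roughly (4.5, 3.3) before and (3.8, 2.6) after.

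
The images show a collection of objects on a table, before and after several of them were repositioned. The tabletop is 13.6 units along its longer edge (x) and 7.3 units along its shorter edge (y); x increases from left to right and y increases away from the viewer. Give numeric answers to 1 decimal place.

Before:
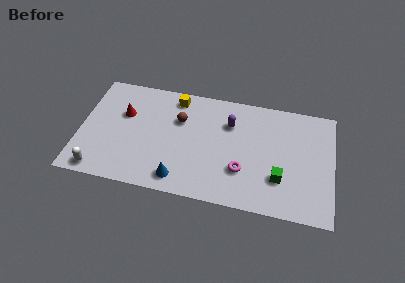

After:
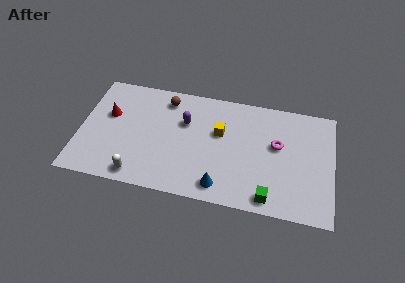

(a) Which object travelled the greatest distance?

the yellow cube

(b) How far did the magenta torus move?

2.7

From (8.8, 2.3) to (10.6, 4.3), the magenta torus covered √(1.8² + 2.0²) ≈ 2.7 units.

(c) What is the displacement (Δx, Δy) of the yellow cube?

(2.5, -1.8)

From the two frames, the yellow cube sits at roughly (5.0, 6.3) before and (7.5, 4.5) after.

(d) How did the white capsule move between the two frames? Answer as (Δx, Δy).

(2.1, 0.1)

From the two frames, the white capsule sits at roughly (1.2, 0.8) before and (3.3, 0.9) after.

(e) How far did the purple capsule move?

2.4

The purple capsule moved from about (8.0, 5.2) to (5.6, 4.8), a distance of √(2.4² + 0.4²) ≈ 2.4.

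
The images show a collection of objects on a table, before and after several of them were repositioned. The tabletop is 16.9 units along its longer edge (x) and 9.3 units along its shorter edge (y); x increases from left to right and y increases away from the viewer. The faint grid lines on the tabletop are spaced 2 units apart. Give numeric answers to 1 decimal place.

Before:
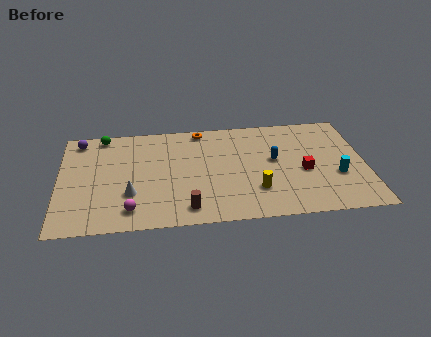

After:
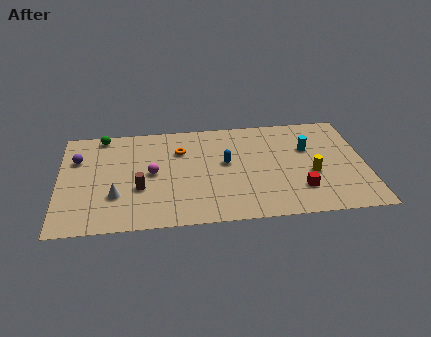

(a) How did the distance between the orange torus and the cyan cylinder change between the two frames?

-1.8

The distance was about 8.9 in the first image and 7.1 in the second, so they moved 1.8 units closer together.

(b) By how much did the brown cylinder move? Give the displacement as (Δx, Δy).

(-2.6, 2.0)

The brown cylinder started near (7.0, 1.4) and ended near (4.4, 3.4).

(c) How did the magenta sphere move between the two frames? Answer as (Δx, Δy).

(1.2, 3.1)

The magenta sphere was at about (3.9, 1.6) and moved to about (5.1, 4.7).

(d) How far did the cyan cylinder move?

3.0

The cyan cylinder was near (15.3, 3.4) before and (13.8, 6.0) after, so it travelled √(1.5² + 2.6²) ≈ 3.0 units.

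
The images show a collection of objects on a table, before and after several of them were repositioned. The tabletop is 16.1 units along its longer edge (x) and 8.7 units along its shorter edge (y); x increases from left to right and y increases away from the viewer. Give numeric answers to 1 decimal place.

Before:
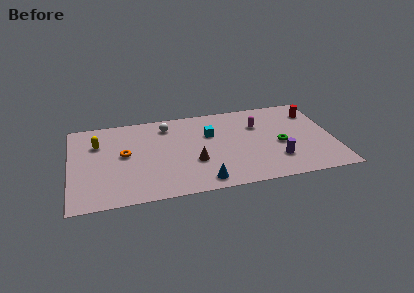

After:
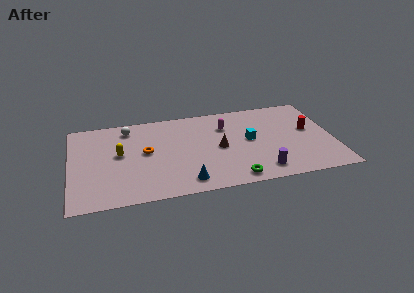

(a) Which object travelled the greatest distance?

the green torus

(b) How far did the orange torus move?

1.3

From (3.3, 4.7) to (4.6, 4.7), the orange torus covered √(1.3² + 0.0²) ≈ 1.3 units.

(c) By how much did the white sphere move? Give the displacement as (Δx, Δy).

(-2.4, 0.2)

The white sphere was at about (6.0, 7.1) and moved to about (3.6, 7.3).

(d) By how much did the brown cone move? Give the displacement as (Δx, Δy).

(1.6, 1.1)

The brown cone was at about (7.5, 3.1) and moved to about (9.1, 4.2).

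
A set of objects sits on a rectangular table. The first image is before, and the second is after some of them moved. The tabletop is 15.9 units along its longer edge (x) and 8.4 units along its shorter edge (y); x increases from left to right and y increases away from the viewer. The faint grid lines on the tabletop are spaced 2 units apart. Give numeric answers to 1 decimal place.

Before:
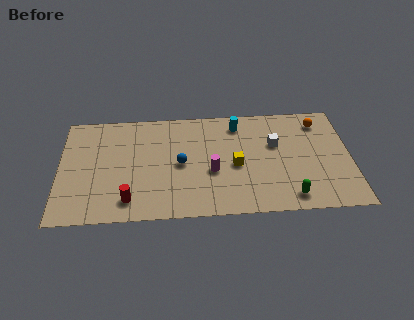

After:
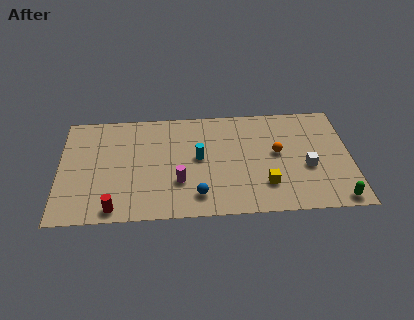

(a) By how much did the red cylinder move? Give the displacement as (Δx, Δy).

(-0.8, -0.6)

From the two frames, the red cylinder sits at roughly (3.8, 1.5) before and (3.0, 0.9) after.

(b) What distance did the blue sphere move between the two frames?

2.7

The blue sphere was near (6.6, 4.1) before and (7.5, 1.6) after, so it travelled √(0.9² + 2.5²) ≈ 2.7 units.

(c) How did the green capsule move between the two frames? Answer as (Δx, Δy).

(2.5, -0.4)

From the two frames, the green capsule sits at roughly (12.5, 1.2) before and (15.0, 0.8) after.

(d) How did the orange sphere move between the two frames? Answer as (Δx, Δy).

(-2.4, -2.3)

The orange sphere was at about (14.3, 6.9) and moved to about (11.9, 4.6).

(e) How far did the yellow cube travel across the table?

2.3

The yellow cube moved from about (9.6, 3.8) to (11.2, 2.2), a distance of √(1.6² + 1.6²) ≈ 2.3.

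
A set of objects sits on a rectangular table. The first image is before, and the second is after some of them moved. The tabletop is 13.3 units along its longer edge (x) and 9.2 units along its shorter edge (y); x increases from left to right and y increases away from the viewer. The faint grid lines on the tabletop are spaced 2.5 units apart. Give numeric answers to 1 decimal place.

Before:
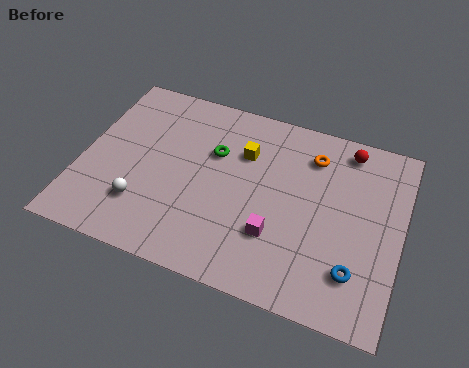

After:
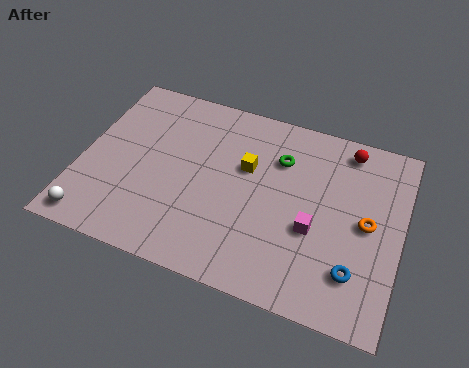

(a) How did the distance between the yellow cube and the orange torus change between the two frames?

+2.3

They were about 2.9 units apart before and 5.2 after — 2.3 units further apart.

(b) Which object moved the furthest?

the orange torus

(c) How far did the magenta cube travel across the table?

1.7

The magenta cube was near (8.3, 2.8) before and (9.8, 3.6) after, so it travelled √(1.5² + 0.8²) ≈ 1.7 units.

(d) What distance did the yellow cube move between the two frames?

0.7

The yellow cube moved from about (6.6, 6.4) to (6.8, 5.7), a distance of √(0.2² + 0.7²) ≈ 0.7.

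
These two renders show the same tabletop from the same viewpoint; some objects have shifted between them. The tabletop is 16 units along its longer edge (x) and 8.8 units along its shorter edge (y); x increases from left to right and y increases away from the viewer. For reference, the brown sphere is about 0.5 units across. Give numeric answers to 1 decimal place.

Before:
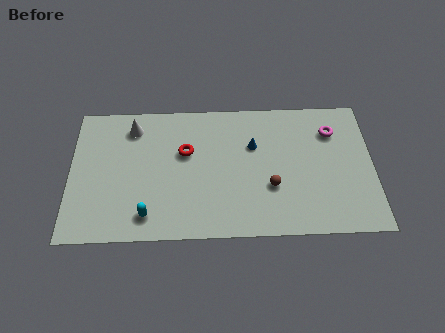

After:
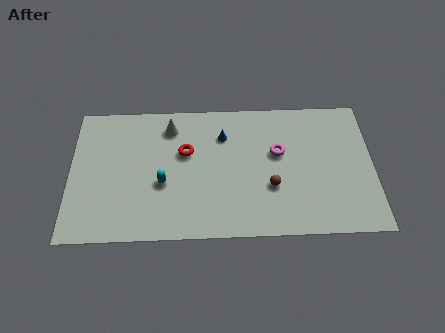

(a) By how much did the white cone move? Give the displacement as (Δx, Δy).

(2.0, 0.0)

The white cone started near (3.3, 7.2) and ended near (5.3, 7.2).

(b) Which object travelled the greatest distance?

the magenta torus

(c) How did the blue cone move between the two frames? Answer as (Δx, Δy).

(-1.6, 0.7)

The blue cone started near (9.7, 5.8) and ended near (8.1, 6.5).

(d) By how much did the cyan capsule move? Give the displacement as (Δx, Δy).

(0.8, 2.0)

The cyan capsule started near (4.1, 1.5) and ended near (4.9, 3.5).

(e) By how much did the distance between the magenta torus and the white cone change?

-4.6

The distance was about 10.6 in the first image and 6.0 in the second, so they moved 4.6 units closer together.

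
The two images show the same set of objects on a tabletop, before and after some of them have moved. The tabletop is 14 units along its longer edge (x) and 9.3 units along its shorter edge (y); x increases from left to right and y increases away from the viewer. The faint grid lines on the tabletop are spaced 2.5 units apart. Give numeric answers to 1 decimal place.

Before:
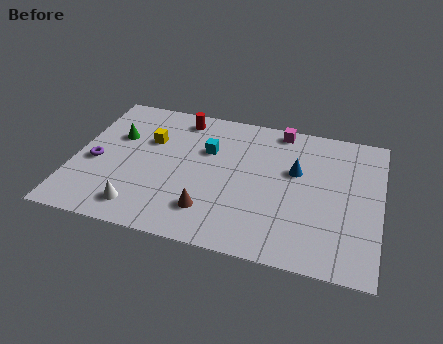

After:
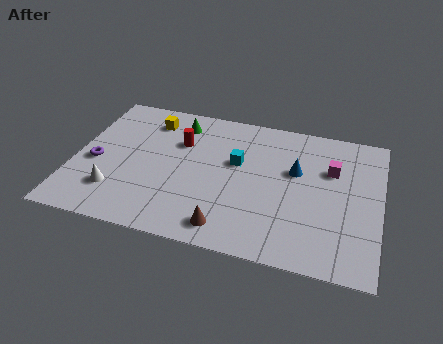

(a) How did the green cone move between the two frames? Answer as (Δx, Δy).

(2.7, 1.6)

The green cone was at about (1.8, 6.0) and moved to about (4.5, 7.6).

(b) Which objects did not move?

the blue cone and the purple torus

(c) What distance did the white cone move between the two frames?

1.4

The white cone was near (3.3, 1.5) before and (2.1, 2.3) after, so it travelled √(1.2² + 0.8²) ≈ 1.4 units.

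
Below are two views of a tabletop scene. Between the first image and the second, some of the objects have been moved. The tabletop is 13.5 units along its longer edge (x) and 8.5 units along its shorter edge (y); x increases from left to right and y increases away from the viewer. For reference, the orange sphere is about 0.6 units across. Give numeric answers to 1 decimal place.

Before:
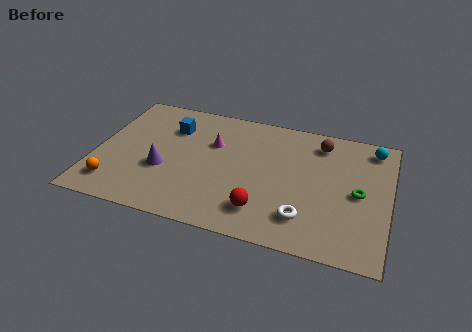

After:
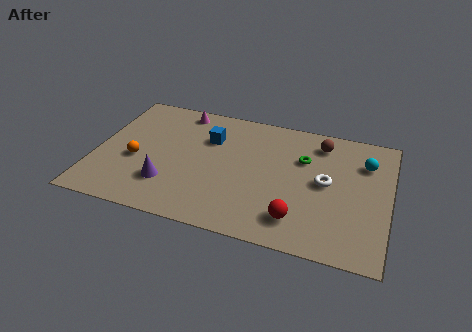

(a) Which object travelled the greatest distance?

the green torus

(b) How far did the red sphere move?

1.6

The red sphere was near (7.9, 1.8) before and (9.5, 1.7) after, so it travelled √(1.6² + 0.1²) ≈ 1.6 units.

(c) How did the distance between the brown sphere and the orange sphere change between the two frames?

-1.6

They were about 10.6 units apart before and 9.0 after — 1.6 units closer together.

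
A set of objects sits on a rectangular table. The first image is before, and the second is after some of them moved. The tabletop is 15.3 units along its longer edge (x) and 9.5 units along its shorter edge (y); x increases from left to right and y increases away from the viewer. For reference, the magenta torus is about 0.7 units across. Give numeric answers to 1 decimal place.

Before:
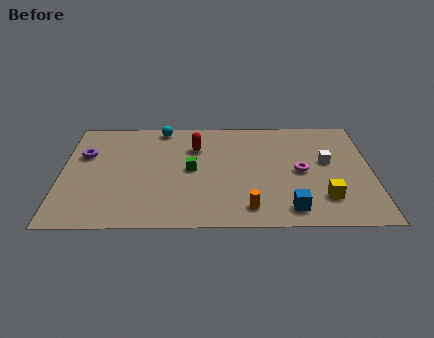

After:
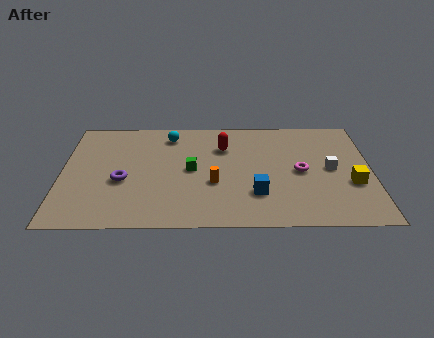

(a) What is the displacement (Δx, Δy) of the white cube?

(0.2, -0.6)

The white cube was at about (13.1, 5.4) and moved to about (13.3, 4.8).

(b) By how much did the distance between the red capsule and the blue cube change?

-2.7

The distance was about 7.1 in the first image and 4.4 in the second, so they moved 2.7 units closer together.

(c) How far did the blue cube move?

2.1

The blue cube moved from about (11.2, 1.4) to (9.6, 2.7), a distance of √(1.6² + 1.3²) ≈ 2.1.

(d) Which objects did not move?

the magenta torus and the green cube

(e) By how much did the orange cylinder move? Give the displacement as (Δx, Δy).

(-1.7, 2.1)

The orange cylinder started near (9.2, 1.5) and ended near (7.5, 3.6).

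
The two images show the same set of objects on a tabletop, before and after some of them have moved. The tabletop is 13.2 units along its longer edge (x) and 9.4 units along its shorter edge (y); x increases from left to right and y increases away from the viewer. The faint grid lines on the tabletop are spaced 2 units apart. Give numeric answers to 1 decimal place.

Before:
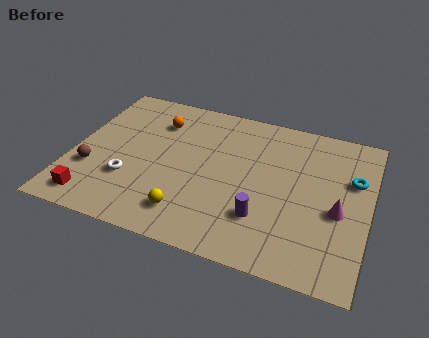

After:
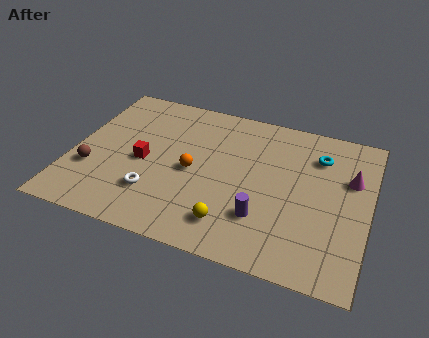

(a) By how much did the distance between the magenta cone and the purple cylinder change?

+1.5

They were about 3.5 units apart before and 5.0 after — 1.5 units further apart.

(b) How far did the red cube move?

3.6

The red cube was near (1.3, 1.3) before and (3.2, 4.3) after, so it travelled √(1.9² + 3.0²) ≈ 3.6 units.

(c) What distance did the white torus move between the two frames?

1.3

From (2.7, 3.0) to (3.9, 2.5), the white torus covered √(1.2² + 0.5²) ≈ 1.3 units.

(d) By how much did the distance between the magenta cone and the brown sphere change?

+0.8

The distance was about 10.9 in the first image and 11.7 in the second, so they moved 0.8 units further apart.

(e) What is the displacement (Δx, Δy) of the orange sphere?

(1.9, -2.7)

From the two frames, the orange sphere sits at roughly (3.5, 7.1) before and (5.4, 4.4) after.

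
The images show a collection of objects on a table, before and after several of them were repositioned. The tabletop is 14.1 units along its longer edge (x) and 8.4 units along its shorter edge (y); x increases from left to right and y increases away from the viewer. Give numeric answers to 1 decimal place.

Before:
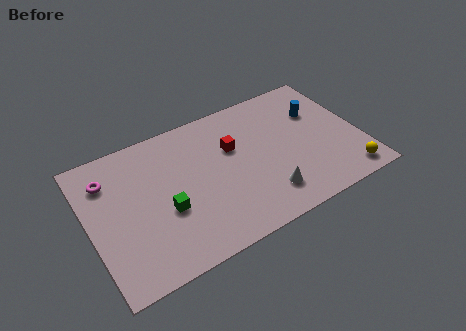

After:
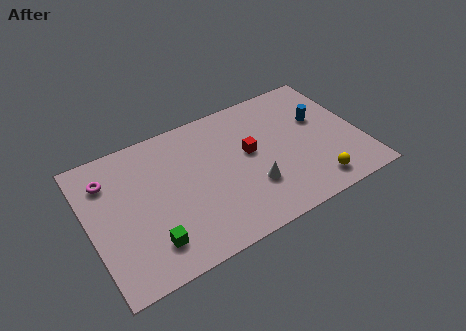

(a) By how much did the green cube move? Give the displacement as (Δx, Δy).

(-1.0, -1.5)

The green cube was at about (3.8, 3.3) and moved to about (2.8, 1.8).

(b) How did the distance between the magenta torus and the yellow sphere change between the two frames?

-1.6

Before: roughly 12.9 units apart; after: 11.3. That's 1.6 units closer together.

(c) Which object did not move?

the magenta torus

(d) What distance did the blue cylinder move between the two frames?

0.5

The blue cylinder moved from about (12.2, 5.7) to (12.2, 5.2), a distance of √(0.0² + 0.5²) ≈ 0.5.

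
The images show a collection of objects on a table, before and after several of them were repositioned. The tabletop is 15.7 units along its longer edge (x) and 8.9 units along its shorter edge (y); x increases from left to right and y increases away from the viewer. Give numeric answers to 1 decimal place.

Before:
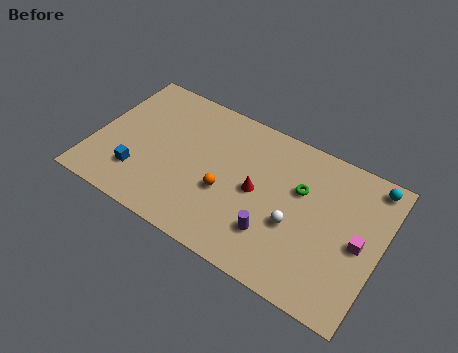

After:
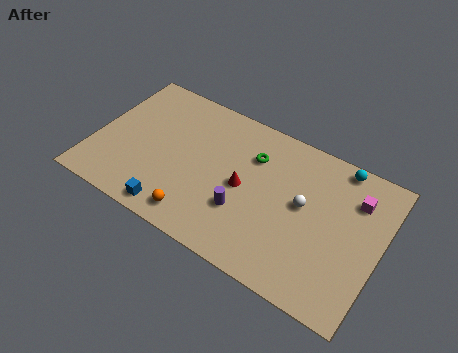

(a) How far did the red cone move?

0.7

From (9.0, 4.4) to (8.3, 4.3), the red cone covered √(0.7² + 0.1²) ≈ 0.7 units.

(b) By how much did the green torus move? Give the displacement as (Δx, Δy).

(-2.7, 0.7)

The green torus was at about (11.2, 5.7) and moved to about (8.5, 6.4).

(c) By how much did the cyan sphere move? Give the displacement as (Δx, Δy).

(-1.8, 0.2)

The cyan sphere was at about (14.8, 7.9) and moved to about (13.0, 8.1).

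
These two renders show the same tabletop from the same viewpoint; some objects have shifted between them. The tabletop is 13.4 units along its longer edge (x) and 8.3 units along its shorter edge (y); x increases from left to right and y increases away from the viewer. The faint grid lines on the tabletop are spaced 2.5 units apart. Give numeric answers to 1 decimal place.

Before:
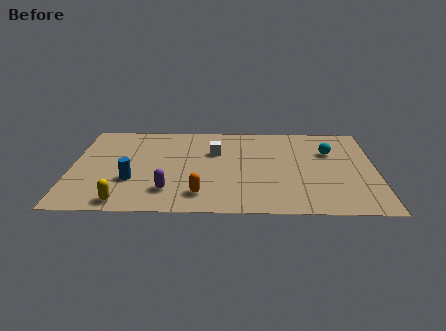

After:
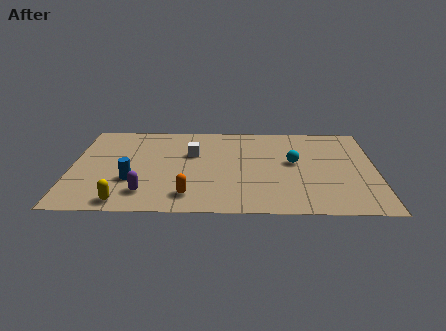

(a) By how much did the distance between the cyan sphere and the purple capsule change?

-0.9

They were about 8.0 units apart before and 7.1 after — 0.9 units closer together.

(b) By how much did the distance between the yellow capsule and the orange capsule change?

-0.5

Before: roughly 3.4 units apart; after: 2.9. That's 0.5 units closer together.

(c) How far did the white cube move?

1.0

The white cube moved from about (6.3, 5.5) to (5.3, 5.3), a distance of √(1.0² + 0.2²) ≈ 1.0.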